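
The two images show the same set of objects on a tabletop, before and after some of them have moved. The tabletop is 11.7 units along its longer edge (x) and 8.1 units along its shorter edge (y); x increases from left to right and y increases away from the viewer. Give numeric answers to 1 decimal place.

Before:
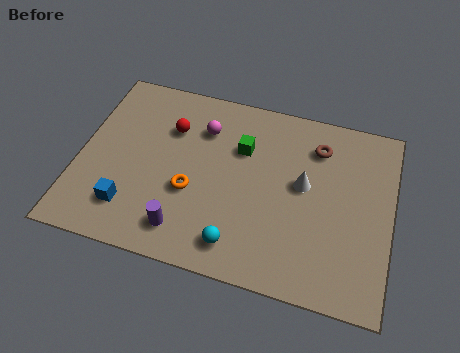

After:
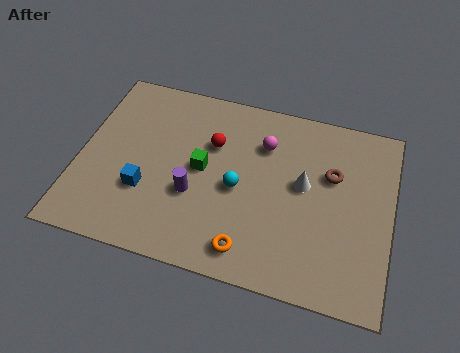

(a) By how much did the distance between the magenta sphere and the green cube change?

+1.2

The distance was about 1.6 in the first image and 2.8 in the second, so they moved 1.2 units further apart.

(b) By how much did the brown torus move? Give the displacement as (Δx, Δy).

(0.6, -1.1)

From the two frames, the brown torus sits at roughly (8.8, 6.3) before and (9.4, 5.2) after.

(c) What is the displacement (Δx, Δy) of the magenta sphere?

(2.3, -0.1)

From the two frames, the magenta sphere sits at roughly (4.5, 6.0) before and (6.8, 5.9) after.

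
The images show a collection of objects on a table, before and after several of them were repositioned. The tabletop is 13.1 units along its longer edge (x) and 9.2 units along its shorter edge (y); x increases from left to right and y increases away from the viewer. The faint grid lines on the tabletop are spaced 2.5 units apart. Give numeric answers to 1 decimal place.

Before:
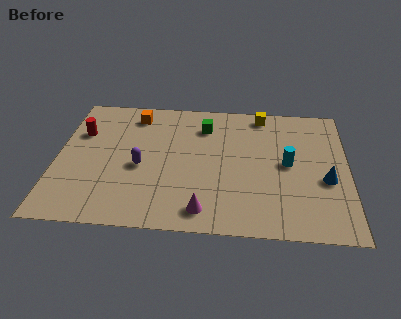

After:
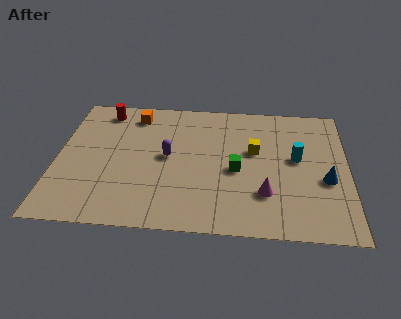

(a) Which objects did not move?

the orange cube and the blue cone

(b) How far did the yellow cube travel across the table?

2.7

The yellow cube moved from about (9.2, 8.2) to (8.9, 5.5), a distance of √(0.3² + 2.7²) ≈ 2.7.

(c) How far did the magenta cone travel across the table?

3.0

From (6.7, 1.3) to (9.4, 2.6), the magenta cone covered √(2.7² + 1.3²) ≈ 3.0 units.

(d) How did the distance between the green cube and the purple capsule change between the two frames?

-1.0

The distance was about 4.2 in the first image and 3.2 in the second, so they moved 1.0 units closer together.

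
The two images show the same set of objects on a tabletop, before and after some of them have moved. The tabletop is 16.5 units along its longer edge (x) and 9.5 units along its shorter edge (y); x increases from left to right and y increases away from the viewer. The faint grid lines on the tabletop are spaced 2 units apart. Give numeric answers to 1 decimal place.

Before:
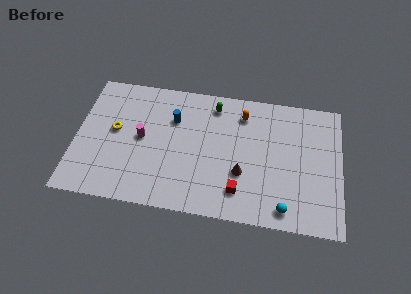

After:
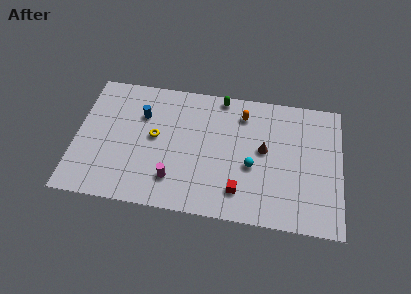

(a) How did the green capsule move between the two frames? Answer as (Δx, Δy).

(0.4, 0.7)

From the two frames, the green capsule sits at roughly (8.5, 8.0) before and (8.9, 8.7) after.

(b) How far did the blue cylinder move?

2.0

The blue cylinder was near (6.0, 6.6) before and (4.0, 6.6) after, so it travelled √(2.0² + 0.0²) ≈ 2.0 units.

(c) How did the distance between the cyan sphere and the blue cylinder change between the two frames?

-1.4

Before: roughly 8.9 units apart; after: 7.5. That's 1.4 units closer together.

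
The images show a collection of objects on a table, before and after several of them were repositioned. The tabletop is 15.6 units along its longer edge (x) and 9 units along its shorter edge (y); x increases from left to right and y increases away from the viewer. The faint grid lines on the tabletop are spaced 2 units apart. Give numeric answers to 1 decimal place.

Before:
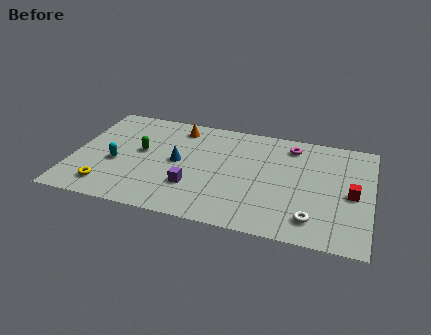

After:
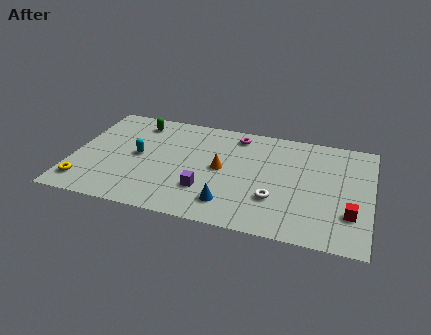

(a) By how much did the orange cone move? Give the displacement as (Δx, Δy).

(2.5, -3.0)

The orange cone was at about (5.3, 7.6) and moved to about (7.8, 4.6).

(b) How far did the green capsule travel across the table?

2.5

The green capsule was near (3.5, 5.0) before and (3.1, 7.5) after, so it travelled √(0.4² + 2.5²) ≈ 2.5 units.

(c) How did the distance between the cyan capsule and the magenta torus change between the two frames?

-3.9

Before: roughly 9.8 units apart; after: 5.9. That's 3.9 units closer together.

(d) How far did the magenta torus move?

2.9

The magenta torus was near (11.3, 7.5) before and (8.4, 7.7) after, so it travelled √(2.9² + 0.2²) ≈ 2.9 units.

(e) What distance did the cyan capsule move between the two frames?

1.4

From (2.3, 3.7) to (3.4, 4.6), the cyan capsule covered √(1.1² + 0.9²) ≈ 1.4 units.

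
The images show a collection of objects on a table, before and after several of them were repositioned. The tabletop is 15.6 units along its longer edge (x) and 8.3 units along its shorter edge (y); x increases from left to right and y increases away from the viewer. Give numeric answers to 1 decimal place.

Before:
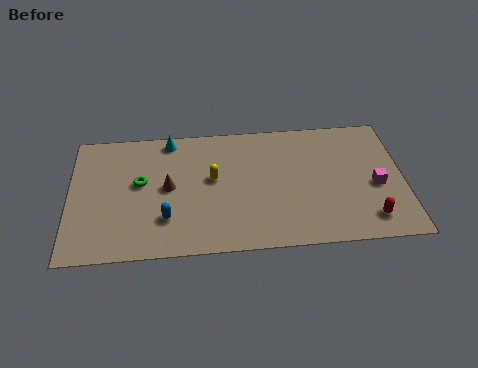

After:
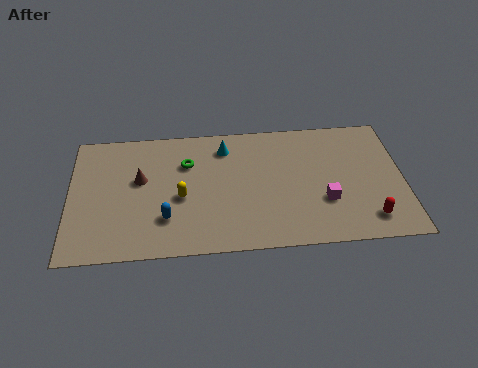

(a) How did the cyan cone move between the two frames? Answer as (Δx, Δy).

(2.6, -0.7)

The cyan cone started near (4.7, 7.4) and ended near (7.3, 6.7).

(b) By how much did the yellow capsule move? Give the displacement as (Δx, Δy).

(-1.5, -1.1)

The yellow capsule started near (6.7, 4.7) and ended near (5.2, 3.6).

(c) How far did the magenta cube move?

2.5

The magenta cube was near (14.3, 3.6) before and (11.9, 2.8) after, so it travelled √(2.4² + 0.8²) ≈ 2.5 units.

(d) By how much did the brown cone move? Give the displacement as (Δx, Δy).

(-1.3, 0.6)

The brown cone started near (4.6, 4.3) and ended near (3.3, 4.9).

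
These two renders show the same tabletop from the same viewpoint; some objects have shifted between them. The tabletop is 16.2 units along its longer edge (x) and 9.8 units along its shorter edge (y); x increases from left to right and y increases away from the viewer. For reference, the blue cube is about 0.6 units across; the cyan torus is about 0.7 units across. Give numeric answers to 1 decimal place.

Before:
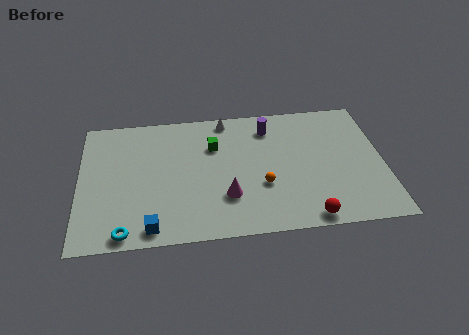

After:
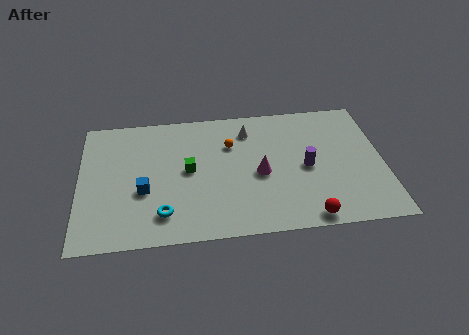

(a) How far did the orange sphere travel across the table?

3.7

The orange sphere was near (9.7, 3.5) before and (8.1, 6.8) after, so it travelled √(1.6² + 3.3²) ≈ 3.7 units.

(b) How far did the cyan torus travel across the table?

2.3

The cyan torus moved from about (2.4, 0.9) to (4.4, 2.0), a distance of √(2.0² + 1.1²) ≈ 2.3.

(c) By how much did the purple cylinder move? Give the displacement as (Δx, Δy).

(1.9, -3.3)

From the two frames, the purple cylinder sits at roughly (10.2, 7.9) before and (12.1, 4.6) after.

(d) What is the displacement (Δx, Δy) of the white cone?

(1.2, -1.0)

The white cone was at about (7.9, 8.8) and moved to about (9.1, 7.8).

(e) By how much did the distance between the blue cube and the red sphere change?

+0.9

Before: roughly 8.2 units apart; after: 9.1. That's 0.9 units further apart.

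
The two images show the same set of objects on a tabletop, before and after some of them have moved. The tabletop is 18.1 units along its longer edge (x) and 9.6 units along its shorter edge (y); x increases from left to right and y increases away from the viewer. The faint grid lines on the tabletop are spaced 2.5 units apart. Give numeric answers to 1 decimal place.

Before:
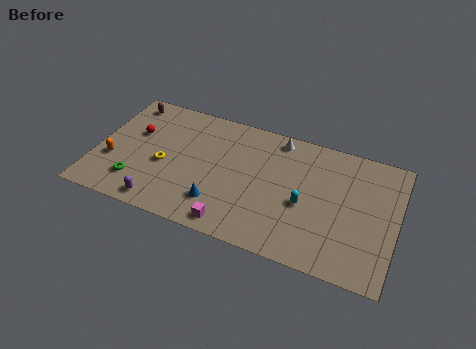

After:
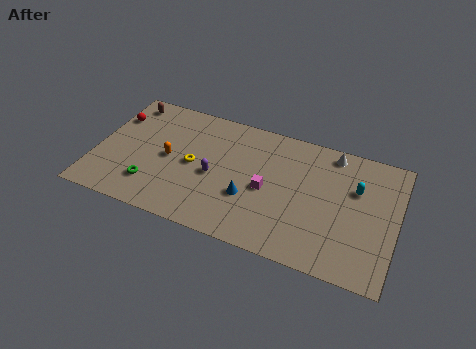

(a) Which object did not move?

the brown capsule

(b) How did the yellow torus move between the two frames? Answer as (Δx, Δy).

(1.7, 0.6)

The yellow torus was at about (4.2, 4.1) and moved to about (5.9, 4.7).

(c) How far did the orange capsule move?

3.5

From (1.1, 3.4) to (4.4, 4.7), the orange capsule covered √(3.3² + 1.3²) ≈ 3.5 units.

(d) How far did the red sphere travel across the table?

1.7

The red sphere moved from about (2.2, 6.0) to (0.8, 6.9), a distance of √(1.4² + 0.9²) ≈ 1.7.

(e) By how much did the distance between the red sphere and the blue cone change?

+2.7

They were about 6.6 units apart before and 9.3 after — 2.7 units further apart.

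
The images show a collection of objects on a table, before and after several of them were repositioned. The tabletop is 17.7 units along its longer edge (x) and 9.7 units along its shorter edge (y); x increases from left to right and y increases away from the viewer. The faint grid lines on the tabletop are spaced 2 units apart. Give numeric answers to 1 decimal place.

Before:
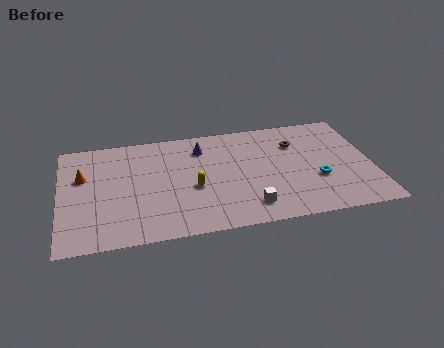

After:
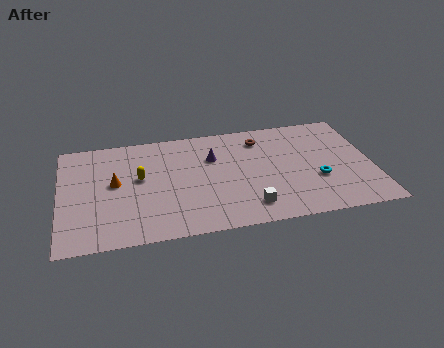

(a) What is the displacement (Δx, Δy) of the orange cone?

(1.8, -0.9)

From the two frames, the orange cone sits at roughly (1.3, 6.2) before and (3.1, 5.3) after.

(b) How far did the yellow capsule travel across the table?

3.3

The yellow capsule was near (7.5, 4.1) before and (4.5, 5.5) after, so it travelled √(3.0² + 1.4²) ≈ 3.3 units.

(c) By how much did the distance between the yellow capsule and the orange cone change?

-5.1

Before: roughly 6.5 units apart; after: 1.4. That's 5.1 units closer together.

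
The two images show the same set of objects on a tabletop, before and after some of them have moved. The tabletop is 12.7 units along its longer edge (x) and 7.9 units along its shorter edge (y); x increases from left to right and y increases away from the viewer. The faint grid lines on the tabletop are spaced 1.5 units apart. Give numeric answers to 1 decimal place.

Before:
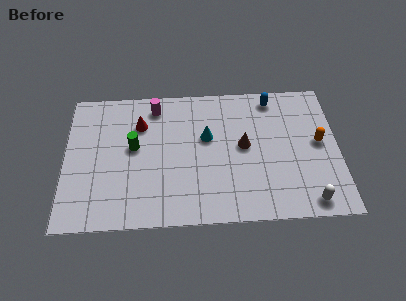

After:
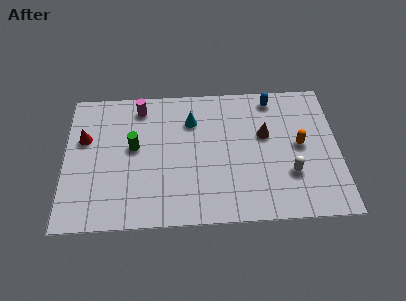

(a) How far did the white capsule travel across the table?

1.8

The white capsule was near (11.2, 0.9) before and (10.4, 2.5) after, so it travelled √(0.8² + 1.6²) ≈ 1.8 units.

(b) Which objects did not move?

the blue capsule and the green cylinder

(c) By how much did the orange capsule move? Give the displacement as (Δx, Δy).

(-0.9, -0.1)

From the two frames, the orange capsule sits at roughly (11.8, 4.2) before and (10.9, 4.1) after.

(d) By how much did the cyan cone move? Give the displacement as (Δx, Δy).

(-0.7, 1.0)

The cyan cone was at about (6.6, 4.8) and moved to about (5.9, 5.8).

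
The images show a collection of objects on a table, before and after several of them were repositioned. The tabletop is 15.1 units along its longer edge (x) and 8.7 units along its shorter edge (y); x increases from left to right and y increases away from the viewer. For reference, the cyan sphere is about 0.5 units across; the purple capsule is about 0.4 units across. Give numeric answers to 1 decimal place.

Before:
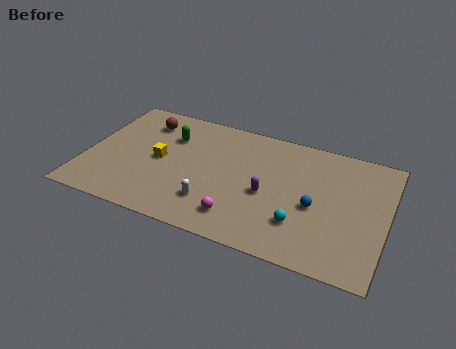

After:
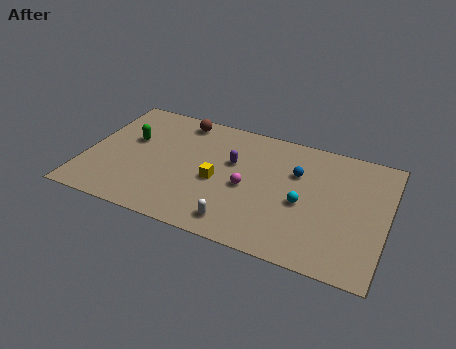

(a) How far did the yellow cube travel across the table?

3.0

The yellow cube was near (3.7, 4.3) before and (6.7, 3.8) after, so it travelled √(3.0² + 0.5²) ≈ 3.0 units.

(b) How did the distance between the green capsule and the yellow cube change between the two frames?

+2.9

Before: roughly 1.9 units apart; after: 4.8. That's 2.9 units further apart.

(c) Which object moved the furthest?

the yellow cube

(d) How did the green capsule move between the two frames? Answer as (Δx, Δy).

(-1.9, -0.9)

The green capsule started near (4.0, 6.2) and ended near (2.1, 5.3).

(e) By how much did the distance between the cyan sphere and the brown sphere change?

-1.9

Before: roughly 9.5 units apart; after: 7.6. That's 1.9 units closer together.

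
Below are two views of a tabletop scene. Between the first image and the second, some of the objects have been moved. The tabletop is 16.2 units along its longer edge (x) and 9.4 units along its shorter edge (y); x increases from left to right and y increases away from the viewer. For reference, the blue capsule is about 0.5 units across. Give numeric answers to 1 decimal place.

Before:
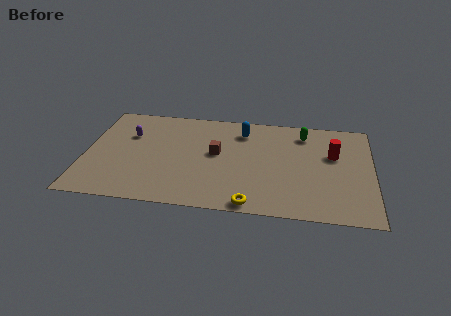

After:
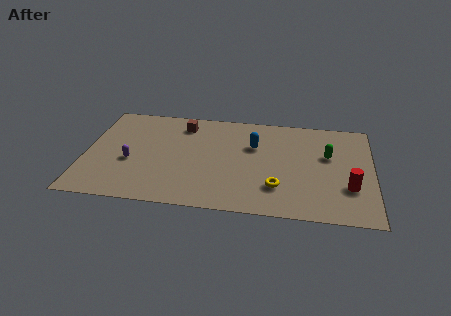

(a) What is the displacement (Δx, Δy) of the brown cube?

(-2.0, 2.5)

From the two frames, the brown cube sits at roughly (7.4, 5.2) before and (5.4, 7.7) after.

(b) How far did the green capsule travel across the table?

2.4

The green capsule moved from about (12.3, 7.7) to (13.7, 5.8), a distance of √(1.4² + 1.9²) ≈ 2.4.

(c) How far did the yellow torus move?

2.2

The yellow torus was near (9.5, 0.8) before and (10.9, 2.5) after, so it travelled √(1.4² + 1.7²) ≈ 2.2 units.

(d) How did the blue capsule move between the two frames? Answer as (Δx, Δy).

(0.7, -1.3)

The blue capsule started near (8.8, 7.5) and ended near (9.5, 6.2).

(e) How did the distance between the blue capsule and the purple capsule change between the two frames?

+0.8

Before: roughly 6.5 units apart; after: 7.3. That's 0.8 units further apart.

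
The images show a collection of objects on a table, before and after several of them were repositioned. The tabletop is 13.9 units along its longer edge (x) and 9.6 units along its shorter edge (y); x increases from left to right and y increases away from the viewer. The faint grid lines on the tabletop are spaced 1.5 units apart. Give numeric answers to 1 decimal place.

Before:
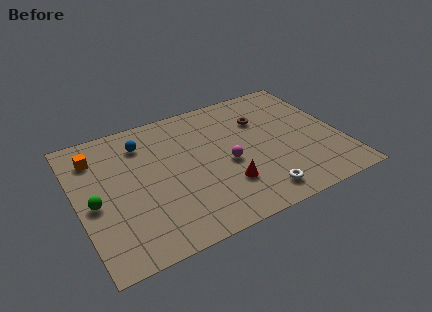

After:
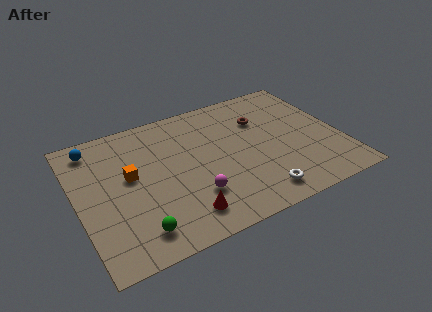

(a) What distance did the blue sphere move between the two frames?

2.6

The blue sphere moved from about (3.7, 7.5) to (1.2, 8.2), a distance of √(2.5² + 0.7²) ≈ 2.6.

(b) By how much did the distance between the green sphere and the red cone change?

-4.5

The distance was about 6.9 in the first image and 2.4 in the second, so they moved 4.5 units closer together.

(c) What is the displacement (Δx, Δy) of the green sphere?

(1.9, -2.7)

The green sphere started near (0.8, 4.3) and ended near (2.7, 1.6).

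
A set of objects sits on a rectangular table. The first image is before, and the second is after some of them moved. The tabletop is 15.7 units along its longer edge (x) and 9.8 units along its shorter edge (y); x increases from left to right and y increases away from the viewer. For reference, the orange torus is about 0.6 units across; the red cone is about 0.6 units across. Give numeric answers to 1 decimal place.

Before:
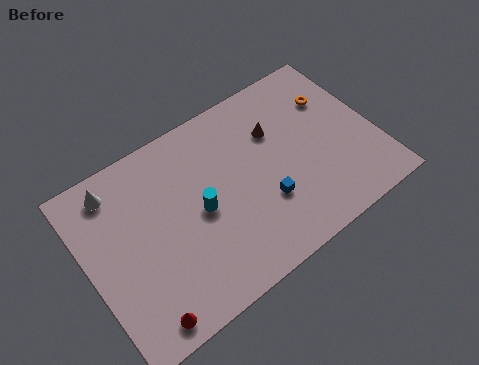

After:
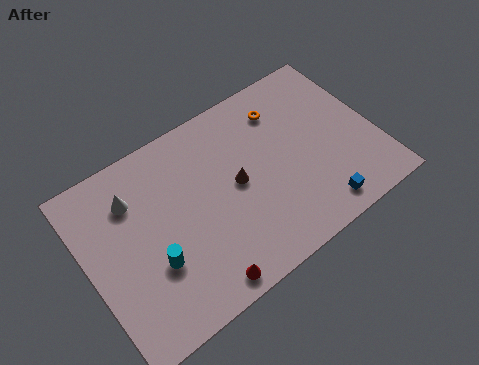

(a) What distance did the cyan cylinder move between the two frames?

3.1

The cyan cylinder moved from about (6.0, 4.7) to (3.2, 3.4), a distance of √(2.8² + 1.3²) ≈ 3.1.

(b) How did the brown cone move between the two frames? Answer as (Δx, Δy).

(-2.5, -1.7)

From the two frames, the brown cone sits at roughly (10.6, 6.7) before and (8.1, 5.0) after.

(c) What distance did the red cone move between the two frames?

3.2

The red cone moved from about (2.1, 1.1) to (5.3, 1.0), a distance of √(3.2² + 0.1²) ≈ 3.2.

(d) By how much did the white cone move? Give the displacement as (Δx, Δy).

(0.8, -1.0)

The white cone was at about (2.0, 8.3) and moved to about (2.8, 7.3).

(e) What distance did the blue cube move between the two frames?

3.2

The blue cube moved from about (9.3, 3.2) to (11.9, 1.3), a distance of √(2.6² + 1.9²) ≈ 3.2.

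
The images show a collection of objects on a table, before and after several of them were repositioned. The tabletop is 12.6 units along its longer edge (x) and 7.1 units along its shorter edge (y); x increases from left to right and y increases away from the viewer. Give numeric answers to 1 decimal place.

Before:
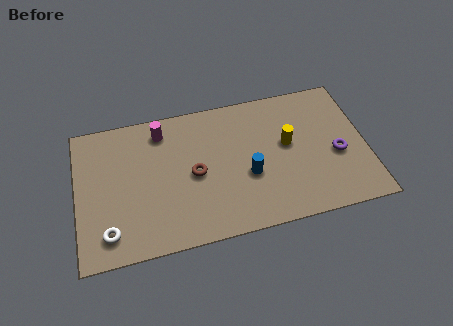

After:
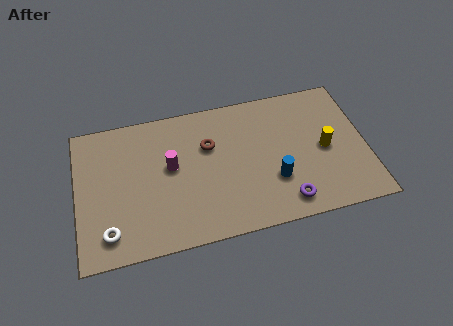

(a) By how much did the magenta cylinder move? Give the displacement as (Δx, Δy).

(0.3, -1.9)

From the two frames, the magenta cylinder sits at roughly (3.8, 5.9) before and (4.1, 4.0) after.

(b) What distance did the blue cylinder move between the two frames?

1.2

From (7.4, 2.8) to (8.5, 2.3), the blue cylinder covered √(1.1² + 0.5²) ≈ 1.2 units.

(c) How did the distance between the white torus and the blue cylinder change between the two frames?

+1.0

They were about 6.3 units apart before and 7.3 after — 1.0 units further apart.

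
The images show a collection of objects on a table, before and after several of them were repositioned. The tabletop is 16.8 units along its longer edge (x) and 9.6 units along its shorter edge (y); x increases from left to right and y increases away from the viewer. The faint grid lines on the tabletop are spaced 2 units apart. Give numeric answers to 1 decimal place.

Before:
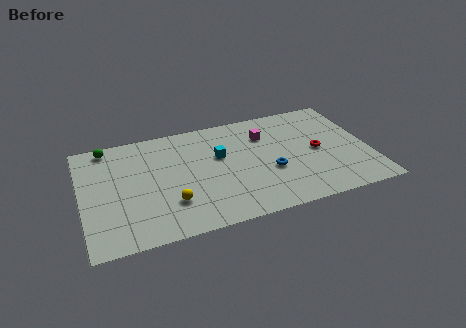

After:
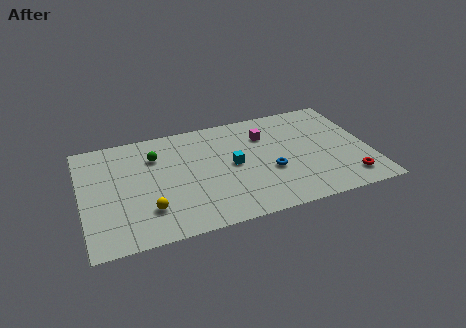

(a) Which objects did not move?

the magenta cube and the blue torus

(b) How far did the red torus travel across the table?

3.4

The red torus was near (13.8, 4.7) before and (15.3, 1.7) after, so it travelled √(1.5² + 3.0²) ≈ 3.4 units.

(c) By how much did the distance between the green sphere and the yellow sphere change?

-2.2

The distance was about 6.8 in the first image and 4.6 in the second, so they moved 2.2 units closer together.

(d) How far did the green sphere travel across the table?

3.1

The green sphere moved from about (1.7, 8.6) to (4.4, 7.0), a distance of √(2.7² + 1.6²) ≈ 3.1.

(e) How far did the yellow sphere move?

1.3

The yellow sphere was near (5.0, 2.7) before and (3.7, 2.5) after, so it travelled √(1.3² + 0.2²) ≈ 1.3 units.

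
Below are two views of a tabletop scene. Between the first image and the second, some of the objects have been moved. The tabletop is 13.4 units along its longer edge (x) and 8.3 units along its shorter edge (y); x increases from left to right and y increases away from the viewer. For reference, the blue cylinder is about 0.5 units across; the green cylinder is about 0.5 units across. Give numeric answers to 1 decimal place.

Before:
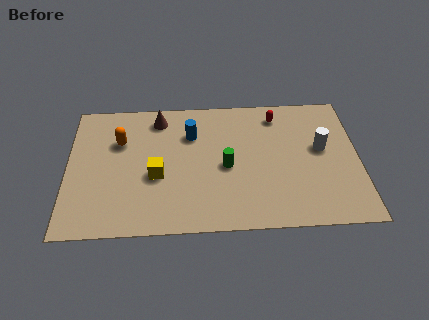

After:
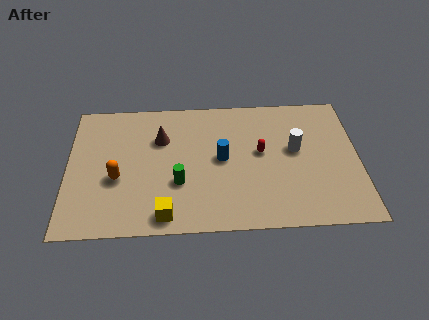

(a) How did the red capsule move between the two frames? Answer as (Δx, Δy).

(-0.8, -2.3)

The red capsule was at about (9.7, 6.9) and moved to about (8.9, 4.6).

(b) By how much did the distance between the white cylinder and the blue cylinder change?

-2.7

The distance was about 6.1 in the first image and 3.4 in the second, so they moved 2.7 units closer together.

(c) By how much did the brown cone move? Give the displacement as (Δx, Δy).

(0.1, -1.3)

The brown cone started near (4.2, 7.0) and ended near (4.3, 5.7).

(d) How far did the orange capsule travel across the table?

2.3

The orange capsule moved from about (2.4, 5.6) to (2.3, 3.3), a distance of √(0.1² + 2.3²) ≈ 2.3.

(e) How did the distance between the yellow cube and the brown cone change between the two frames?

+1.1

Before: roughly 3.6 units apart; after: 4.7. That's 1.1 units further apart.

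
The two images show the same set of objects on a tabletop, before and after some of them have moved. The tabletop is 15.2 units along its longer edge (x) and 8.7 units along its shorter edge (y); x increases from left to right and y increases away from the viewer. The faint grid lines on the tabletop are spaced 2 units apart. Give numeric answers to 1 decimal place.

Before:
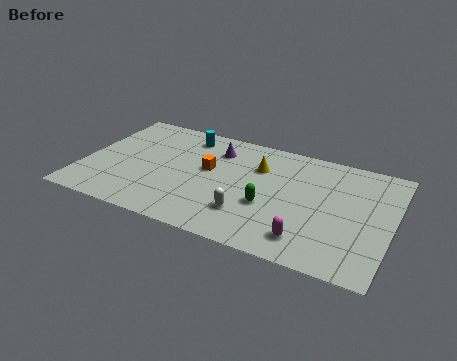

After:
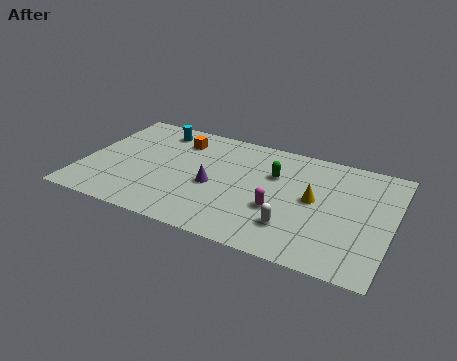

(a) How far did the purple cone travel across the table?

2.9

From (6.3, 6.7) to (6.5, 3.8), the purple cone covered √(0.2² + 2.9²) ≈ 2.9 units.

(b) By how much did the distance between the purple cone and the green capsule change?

-1.1

Before: roughly 4.5 units apart; after: 3.4. That's 1.1 units closer together.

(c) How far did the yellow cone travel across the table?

3.3

The yellow cone moved from about (8.5, 6.1) to (11.4, 4.6), a distance of √(2.9² + 1.5²) ≈ 3.3.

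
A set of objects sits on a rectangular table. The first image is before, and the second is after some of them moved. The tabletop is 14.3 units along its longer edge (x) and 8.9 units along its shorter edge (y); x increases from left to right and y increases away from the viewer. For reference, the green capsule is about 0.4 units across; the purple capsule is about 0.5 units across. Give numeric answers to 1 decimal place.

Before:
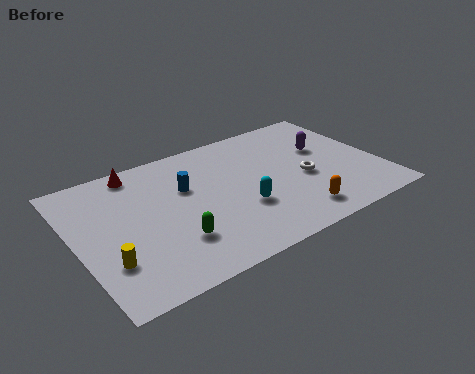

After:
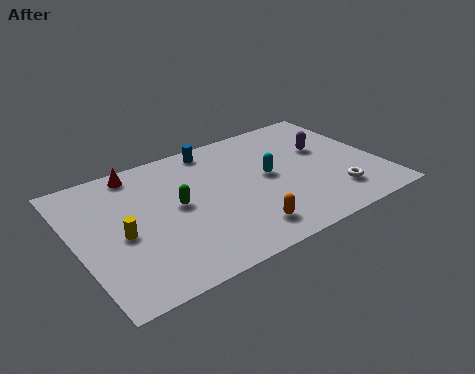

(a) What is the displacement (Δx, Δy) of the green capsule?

(0.5, 2.2)

The green capsule started near (4.2, 2.5) and ended near (4.7, 4.7).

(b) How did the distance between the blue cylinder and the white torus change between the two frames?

+1.9

They were about 5.7 units apart before and 7.6 after — 1.9 units further apart.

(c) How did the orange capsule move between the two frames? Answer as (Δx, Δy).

(-2.5, 0.1)

From the two frames, the orange capsule sits at roughly (9.8, 1.5) before and (7.3, 1.6) after.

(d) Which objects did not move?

the purple capsule and the red cone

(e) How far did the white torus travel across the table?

2.1

The white torus moved from about (10.7, 3.8) to (11.8, 2.0), a distance of √(1.1² + 1.8²) ≈ 2.1.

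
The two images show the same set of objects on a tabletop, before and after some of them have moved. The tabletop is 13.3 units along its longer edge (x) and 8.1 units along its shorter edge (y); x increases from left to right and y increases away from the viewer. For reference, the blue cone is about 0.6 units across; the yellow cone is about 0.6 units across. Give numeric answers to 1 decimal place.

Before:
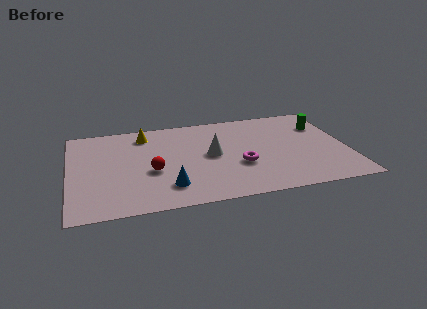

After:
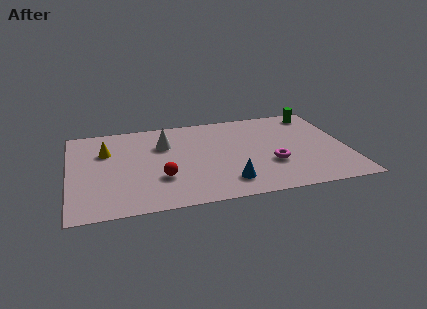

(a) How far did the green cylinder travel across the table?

1.2

The green cylinder moved from about (12.3, 5.8) to (12.1, 7.0), a distance of √(0.2² + 1.2²) ≈ 1.2.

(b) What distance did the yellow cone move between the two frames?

2.2

The yellow cone was near (3.7, 6.7) before and (1.8, 5.5) after, so it travelled √(1.9² + 1.2²) ≈ 2.2 units.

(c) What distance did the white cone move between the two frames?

2.6

The white cone moved from about (6.8, 4.2) to (4.6, 5.6), a distance of √(2.2² + 1.4²) ≈ 2.6.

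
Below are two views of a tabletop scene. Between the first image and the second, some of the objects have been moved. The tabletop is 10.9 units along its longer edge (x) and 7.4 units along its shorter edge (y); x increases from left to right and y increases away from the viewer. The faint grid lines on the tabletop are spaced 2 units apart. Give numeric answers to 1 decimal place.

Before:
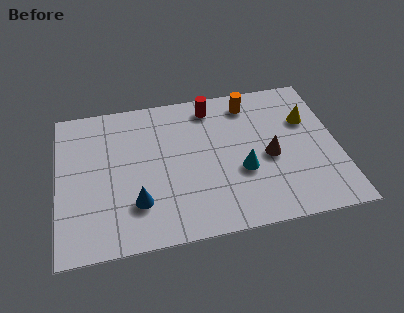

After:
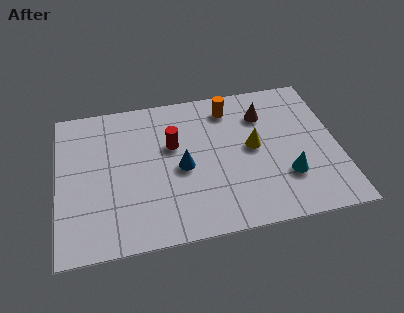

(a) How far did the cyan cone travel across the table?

1.8

From (7.1, 2.8) to (8.8, 2.2), the cyan cone covered √(1.7² + 0.6²) ≈ 1.8 units.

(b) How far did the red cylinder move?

2.3

The red cylinder moved from about (6.1, 6.3) to (4.5, 4.6), a distance of √(1.6² + 1.7²) ≈ 2.3.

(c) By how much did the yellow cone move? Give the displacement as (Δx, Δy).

(-2.2, -1.0)

The yellow cone was at about (9.8, 4.9) and moved to about (7.6, 3.9).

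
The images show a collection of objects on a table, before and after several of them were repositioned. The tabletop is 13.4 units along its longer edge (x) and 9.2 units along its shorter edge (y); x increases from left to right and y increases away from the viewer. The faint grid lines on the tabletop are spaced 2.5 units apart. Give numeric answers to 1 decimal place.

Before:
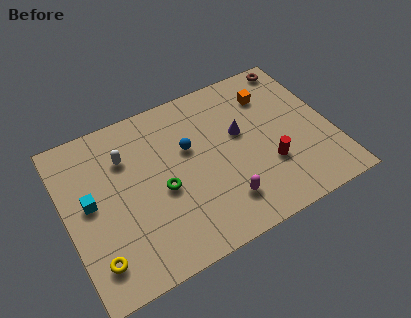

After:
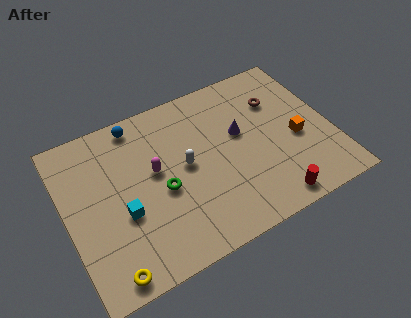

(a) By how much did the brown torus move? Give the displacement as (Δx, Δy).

(-1.3, -1.8)

The brown torus started near (12.3, 8.3) and ended near (11.0, 6.5).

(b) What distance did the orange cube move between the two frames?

3.2

The orange cube moved from about (10.7, 7.0) to (11.6, 3.9), a distance of √(0.9² + 3.1²) ≈ 3.2.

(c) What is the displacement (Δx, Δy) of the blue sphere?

(-2.3, 2.5)

The blue sphere was at about (6.3, 5.7) and moved to about (4.0, 8.2).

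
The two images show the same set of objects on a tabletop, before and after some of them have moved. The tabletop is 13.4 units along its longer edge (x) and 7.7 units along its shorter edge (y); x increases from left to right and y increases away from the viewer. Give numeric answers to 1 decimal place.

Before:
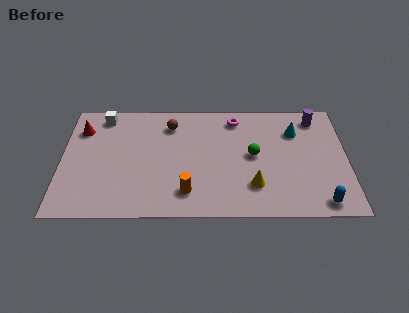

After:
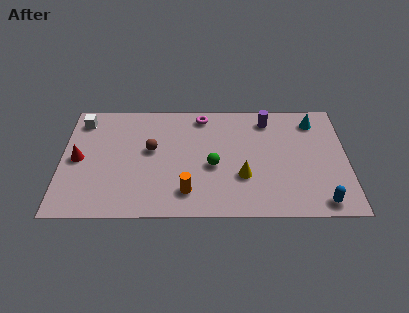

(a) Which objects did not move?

the orange cylinder and the blue capsule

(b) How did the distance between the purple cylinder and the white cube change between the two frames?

-1.3

They were about 10.1 units apart before and 8.8 after — 1.3 units closer together.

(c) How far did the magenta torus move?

1.6

The magenta torus moved from about (8.2, 6.5) to (6.6, 6.7), a distance of √(1.6² + 0.2²) ≈ 1.6.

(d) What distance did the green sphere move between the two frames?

2.0

The green sphere was near (9.0, 4.0) before and (7.1, 3.3) after, so it travelled √(1.9² + 0.7²) ≈ 2.0 units.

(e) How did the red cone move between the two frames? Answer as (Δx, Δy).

(-0.1, -2.0)

The red cone started near (0.9, 5.8) and ended near (0.8, 3.8).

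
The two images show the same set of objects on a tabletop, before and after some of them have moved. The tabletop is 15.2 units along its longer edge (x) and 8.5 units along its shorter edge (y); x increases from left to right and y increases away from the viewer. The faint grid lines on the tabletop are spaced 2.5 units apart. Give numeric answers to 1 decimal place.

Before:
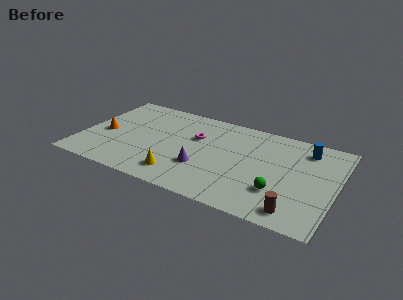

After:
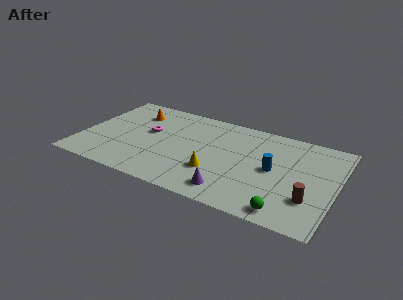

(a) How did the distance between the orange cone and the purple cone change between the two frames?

+2.1

They were about 6.2 units apart before and 8.3 after — 2.1 units further apart.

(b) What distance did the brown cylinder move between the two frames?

1.5

The brown cylinder moved from about (13.1, 1.2) to (13.8, 2.5), a distance of √(0.7² + 1.3²) ≈ 1.5.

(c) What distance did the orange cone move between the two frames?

3.1

The orange cone moved from about (1.3, 3.8) to (2.8, 6.5), a distance of √(1.5² + 2.7²) ≈ 3.1.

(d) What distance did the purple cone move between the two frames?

2.4

The purple cone moved from about (7.4, 2.8) to (9.3, 1.4), a distance of √(1.9² + 1.4²) ≈ 2.4.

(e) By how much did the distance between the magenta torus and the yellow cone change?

+0.9

The distance was about 3.9 in the first image and 4.8 in the second, so they moved 0.9 units further apart.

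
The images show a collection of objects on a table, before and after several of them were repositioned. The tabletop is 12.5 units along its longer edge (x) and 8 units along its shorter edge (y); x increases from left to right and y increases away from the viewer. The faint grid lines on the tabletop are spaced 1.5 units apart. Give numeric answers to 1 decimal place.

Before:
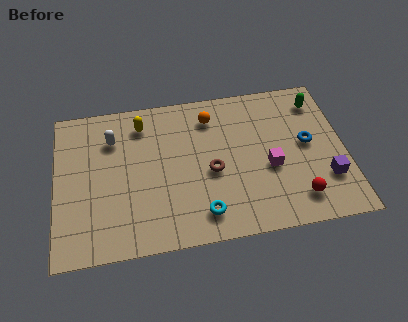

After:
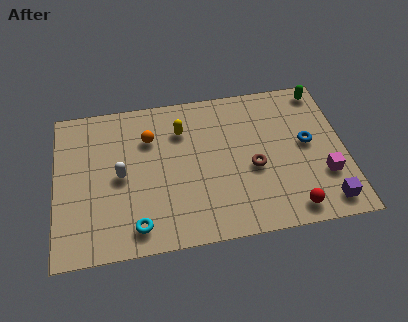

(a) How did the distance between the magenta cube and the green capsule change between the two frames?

+0.7

Before: roughly 3.9 units apart; after: 4.6. That's 0.7 units further apart.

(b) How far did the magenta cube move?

2.4

From (9.2, 3.3) to (11.5, 2.5), the magenta cube covered √(2.3² + 0.8²) ≈ 2.4 units.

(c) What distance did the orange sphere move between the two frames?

2.8

The orange sphere was near (6.8, 6.4) before and (4.1, 5.7) after, so it travelled √(2.7² + 0.7²) ≈ 2.8 units.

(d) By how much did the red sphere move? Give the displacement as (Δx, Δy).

(-0.3, -0.5)

The red sphere started near (10.3, 1.5) and ended near (10.0, 1.0).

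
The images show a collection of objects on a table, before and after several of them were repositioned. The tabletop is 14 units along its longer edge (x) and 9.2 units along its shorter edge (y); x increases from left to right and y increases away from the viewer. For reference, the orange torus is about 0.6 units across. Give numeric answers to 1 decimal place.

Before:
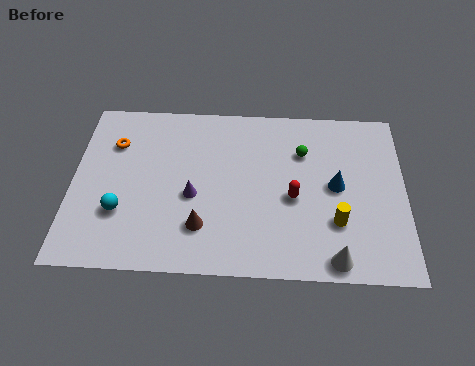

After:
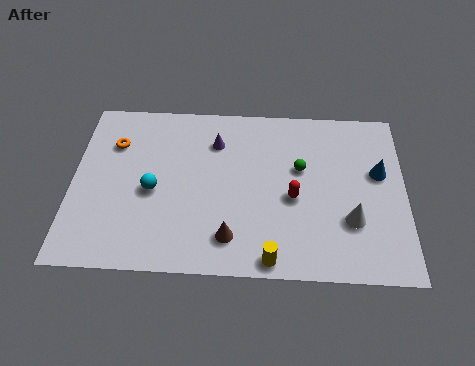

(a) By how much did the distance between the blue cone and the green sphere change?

+1.0

They were about 2.3 units apart before and 3.3 after — 1.0 units further apart.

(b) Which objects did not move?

the orange torus and the red capsule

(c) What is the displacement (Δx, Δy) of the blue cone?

(1.8, 0.8)

The blue cone started near (11.1, 4.7) and ended near (12.9, 5.5).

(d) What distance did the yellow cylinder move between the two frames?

3.4

The yellow cylinder moved from about (11.1, 2.8) to (8.4, 0.8), a distance of √(2.7² + 2.0²) ≈ 3.4.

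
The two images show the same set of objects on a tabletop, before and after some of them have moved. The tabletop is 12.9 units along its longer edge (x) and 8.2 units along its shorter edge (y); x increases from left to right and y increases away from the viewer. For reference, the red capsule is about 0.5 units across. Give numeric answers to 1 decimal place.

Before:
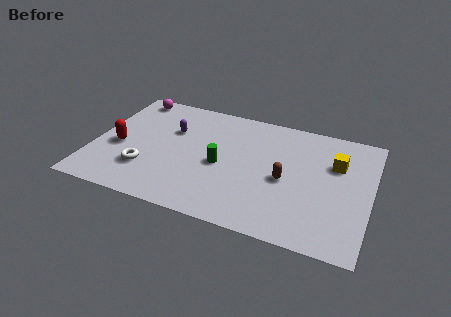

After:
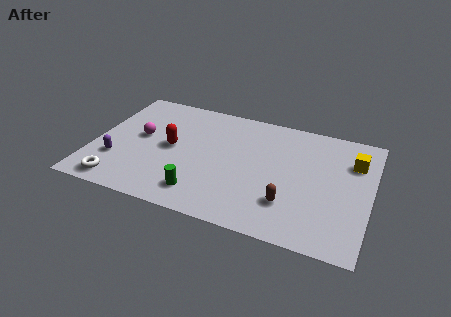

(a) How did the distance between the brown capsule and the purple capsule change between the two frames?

+2.3

Before: roughly 5.8 units apart; after: 8.1. That's 2.3 units further apart.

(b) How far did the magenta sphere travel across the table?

2.9

From (1.3, 7.3) to (2.1, 4.5), the magenta sphere covered √(0.8² + 2.8²) ≈ 2.9 units.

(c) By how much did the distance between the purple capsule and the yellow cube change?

+3.6

Before: roughly 7.7 units apart; after: 11.3. That's 3.6 units further apart.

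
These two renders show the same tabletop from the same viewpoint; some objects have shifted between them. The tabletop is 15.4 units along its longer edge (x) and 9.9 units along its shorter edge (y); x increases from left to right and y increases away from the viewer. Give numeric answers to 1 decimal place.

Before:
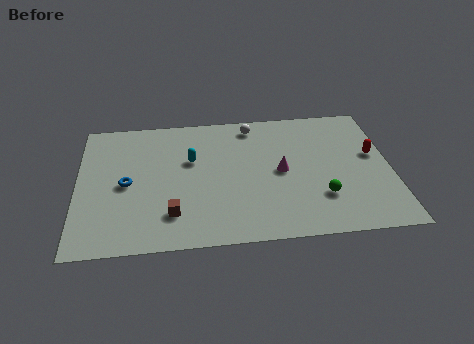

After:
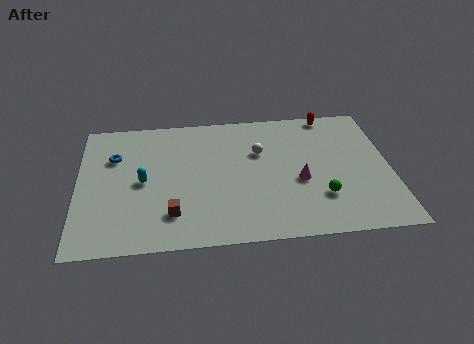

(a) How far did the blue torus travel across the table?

2.2

The blue torus moved from about (2.4, 4.7) to (1.8, 6.8), a distance of √(0.6² + 2.1²) ≈ 2.2.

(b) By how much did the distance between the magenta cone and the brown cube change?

+0.6

The distance was about 6.0 in the first image and 6.6 in the second, so they moved 0.6 units further apart.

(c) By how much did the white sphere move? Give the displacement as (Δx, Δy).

(0.3, -2.1)

From the two frames, the white sphere sits at roughly (8.7, 8.6) before and (9.0, 6.5) after.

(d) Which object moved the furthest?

the red capsule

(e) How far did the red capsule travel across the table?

3.9

From (14.6, 5.7) to (12.6, 9.1), the red capsule covered √(2.0² + 3.4²) ≈ 3.9 units.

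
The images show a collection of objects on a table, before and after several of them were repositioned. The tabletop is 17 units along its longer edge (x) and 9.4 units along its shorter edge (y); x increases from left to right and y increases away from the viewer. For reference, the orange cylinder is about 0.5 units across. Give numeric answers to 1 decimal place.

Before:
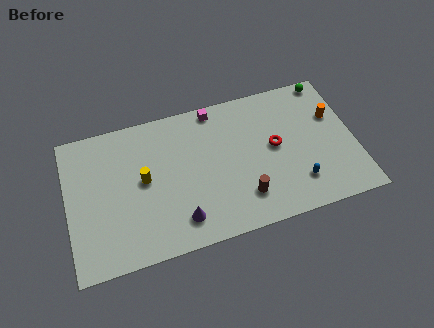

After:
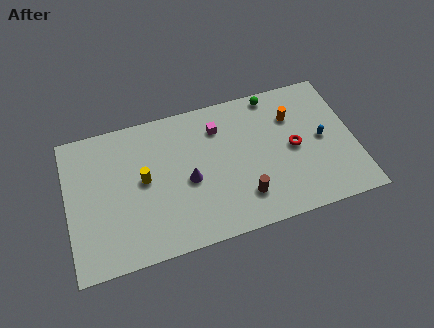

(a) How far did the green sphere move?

3.3

From (15.8, 8.6) to (12.5, 8.5), the green sphere covered √(3.3² + 0.1²) ≈ 3.3 units.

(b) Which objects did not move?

the brown cylinder and the yellow cylinder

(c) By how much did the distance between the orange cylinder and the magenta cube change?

-2.9

They were about 7.3 units apart before and 4.4 after — 2.9 units closer together.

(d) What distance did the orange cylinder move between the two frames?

2.5

The orange cylinder moved from about (15.9, 6.1) to (13.5, 6.7), a distance of √(2.4² + 0.6²) ≈ 2.5.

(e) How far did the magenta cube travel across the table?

1.3

The magenta cube moved from about (9.0, 8.5) to (9.1, 7.2), a distance of √(0.1² + 1.3²) ≈ 1.3.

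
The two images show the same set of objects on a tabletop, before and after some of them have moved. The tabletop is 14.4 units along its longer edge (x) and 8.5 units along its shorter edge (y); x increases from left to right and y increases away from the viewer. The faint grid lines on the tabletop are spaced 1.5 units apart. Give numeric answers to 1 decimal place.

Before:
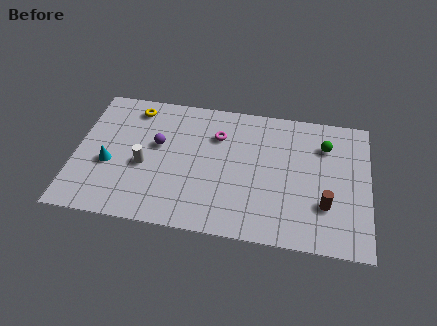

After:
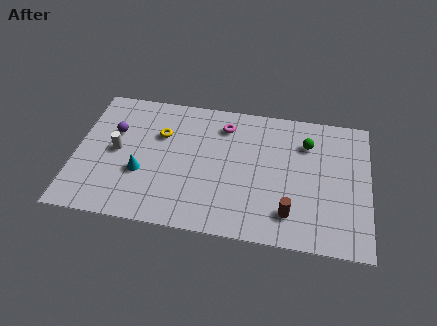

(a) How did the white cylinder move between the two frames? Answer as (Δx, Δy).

(-1.4, 0.7)

The white cylinder started near (3.4, 3.6) and ended near (2.0, 4.3).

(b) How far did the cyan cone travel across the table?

1.6

The cyan cone was near (1.7, 3.4) before and (3.3, 3.1) after, so it travelled √(1.6² + 0.3²) ≈ 1.6 units.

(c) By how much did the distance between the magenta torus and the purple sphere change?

+2.5

They were about 3.1 units apart before and 5.6 after — 2.5 units further apart.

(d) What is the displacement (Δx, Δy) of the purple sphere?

(-2.2, 0.5)

From the two frames, the purple sphere sits at roughly (4.0, 5.0) before and (1.8, 5.5) after.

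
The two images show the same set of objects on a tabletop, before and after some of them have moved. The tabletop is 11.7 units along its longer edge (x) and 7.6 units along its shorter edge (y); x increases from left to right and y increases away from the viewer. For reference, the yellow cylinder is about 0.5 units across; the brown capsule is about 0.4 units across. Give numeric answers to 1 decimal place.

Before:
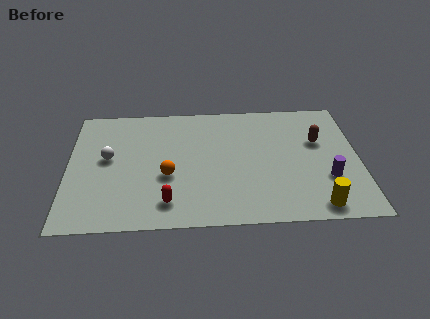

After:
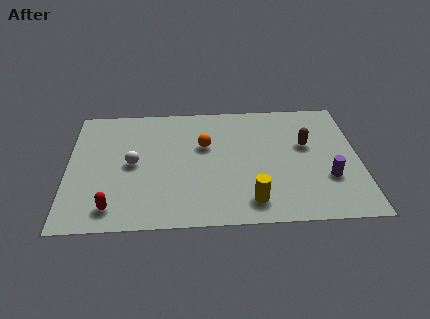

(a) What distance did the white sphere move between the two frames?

1.1

The white sphere moved from about (1.6, 4.2) to (2.6, 3.8), a distance of √(1.0² + 0.4²) ≈ 1.1.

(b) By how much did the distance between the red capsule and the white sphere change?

-1.0

Before: roughly 3.7 units apart; after: 2.7. That's 1.0 units closer together.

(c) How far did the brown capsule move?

0.5

The brown capsule was near (10.1, 4.8) before and (9.6, 4.6) after, so it travelled √(0.5² + 0.2²) ≈ 0.5 units.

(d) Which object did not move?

the purple cylinder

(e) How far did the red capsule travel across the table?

2.2

The red capsule was near (4.0, 1.4) before and (1.8, 1.2) after, so it travelled √(2.2² + 0.2²) ≈ 2.2 units.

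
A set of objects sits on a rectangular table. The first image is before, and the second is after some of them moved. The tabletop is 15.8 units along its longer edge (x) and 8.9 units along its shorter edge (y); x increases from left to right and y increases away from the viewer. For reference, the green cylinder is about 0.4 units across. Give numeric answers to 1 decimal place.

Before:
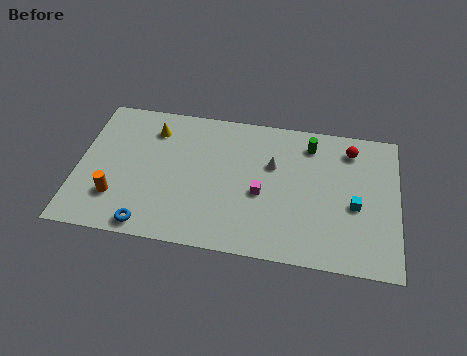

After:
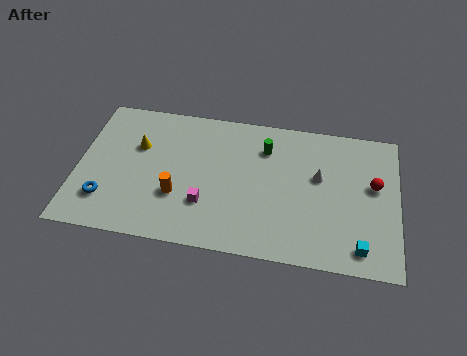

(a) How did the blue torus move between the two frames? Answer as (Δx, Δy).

(-2.2, 1.3)

From the two frames, the blue torus sits at roughly (3.7, 0.9) before and (1.5, 2.2) after.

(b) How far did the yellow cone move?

1.4

The yellow cone was near (3.6, 7.0) before and (2.9, 5.8) after, so it travelled √(0.7² + 1.2²) ≈ 1.4 units.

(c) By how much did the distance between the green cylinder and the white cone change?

+0.6

The distance was about 2.4 in the first image and 3.0 in the second, so they moved 0.6 units further apart.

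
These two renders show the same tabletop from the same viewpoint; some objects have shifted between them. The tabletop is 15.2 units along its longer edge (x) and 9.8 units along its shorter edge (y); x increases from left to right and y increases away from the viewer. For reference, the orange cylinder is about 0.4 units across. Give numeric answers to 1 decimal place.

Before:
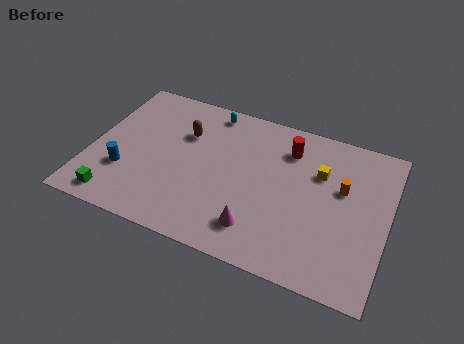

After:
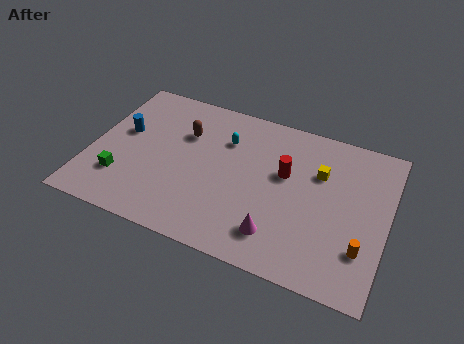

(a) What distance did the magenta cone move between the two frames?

1.0

The magenta cone was near (8.9, 2.0) before and (9.9, 2.0) after, so it travelled √(1.0² + 0.0²) ≈ 1.0 units.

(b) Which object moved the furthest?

the orange cylinder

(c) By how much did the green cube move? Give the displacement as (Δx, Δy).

(0.1, 1.4)

From the two frames, the green cube sits at roughly (1.7, 1.2) before and (1.8, 2.6) after.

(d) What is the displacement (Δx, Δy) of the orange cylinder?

(1.3, -3.3)

The orange cylinder started near (12.8, 6.0) and ended near (14.1, 2.7).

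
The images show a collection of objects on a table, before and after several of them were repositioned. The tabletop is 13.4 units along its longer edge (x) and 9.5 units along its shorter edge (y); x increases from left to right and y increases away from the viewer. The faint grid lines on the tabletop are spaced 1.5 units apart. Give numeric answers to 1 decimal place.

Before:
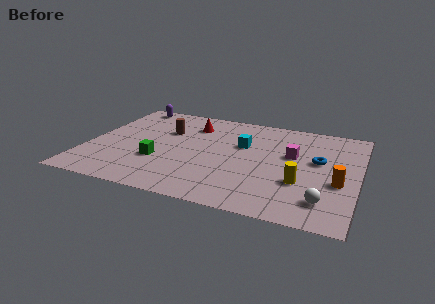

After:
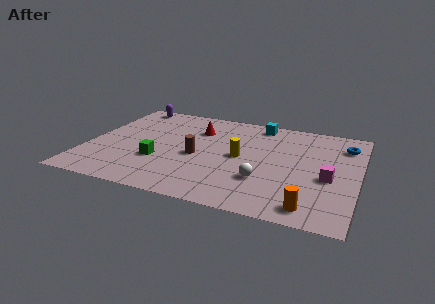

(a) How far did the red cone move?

0.5

The red cone moved from about (4.9, 7.3) to (5.2, 6.9), a distance of √(0.3² + 0.4²) ≈ 0.5.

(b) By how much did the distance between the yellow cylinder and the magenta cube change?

+1.9

They were about 2.6 units apart before and 4.5 after — 1.9 units further apart.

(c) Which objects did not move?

the green cube and the purple capsule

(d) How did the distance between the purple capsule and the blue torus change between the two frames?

+0.8

Before: roughly 10.4 units apart; after: 11.2. That's 0.8 units further apart.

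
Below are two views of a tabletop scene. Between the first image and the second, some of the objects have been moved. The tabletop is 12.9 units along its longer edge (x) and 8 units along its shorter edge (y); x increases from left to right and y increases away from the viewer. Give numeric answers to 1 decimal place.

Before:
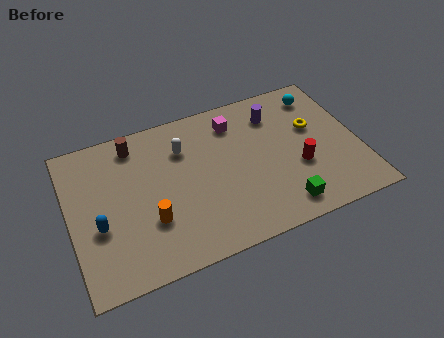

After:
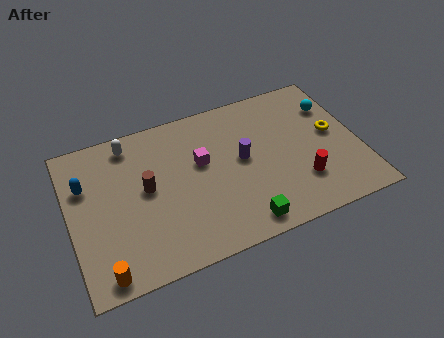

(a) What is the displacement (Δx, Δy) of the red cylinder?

(0.0, -0.8)

The red cylinder started near (10.1, 3.0) and ended near (10.1, 2.2).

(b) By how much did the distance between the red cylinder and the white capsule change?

+3.0

They were about 5.6 units apart before and 8.6 after — 3.0 units further apart.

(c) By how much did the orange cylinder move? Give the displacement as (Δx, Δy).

(-2.2, -1.8)

The orange cylinder started near (3.4, 2.6) and ended near (1.2, 0.8).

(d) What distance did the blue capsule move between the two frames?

2.3

From (1.2, 3.1) to (0.8, 5.4), the blue capsule covered √(0.4² + 2.3²) ≈ 2.3 units.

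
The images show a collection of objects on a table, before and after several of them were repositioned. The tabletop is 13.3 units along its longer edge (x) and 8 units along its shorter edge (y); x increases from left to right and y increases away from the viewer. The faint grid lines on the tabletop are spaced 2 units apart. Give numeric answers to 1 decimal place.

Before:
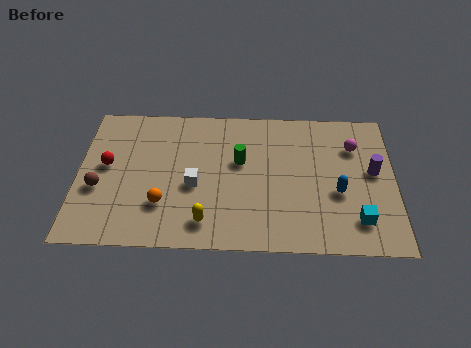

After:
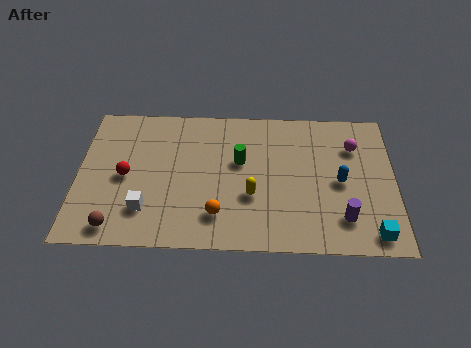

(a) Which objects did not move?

the magenta sphere and the green cylinder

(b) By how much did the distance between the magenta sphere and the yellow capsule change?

-2.4

The distance was about 7.6 in the first image and 5.2 in the second, so they moved 2.4 units closer together.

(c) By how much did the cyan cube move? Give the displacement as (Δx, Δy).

(0.6, -0.7)

From the two frames, the cyan cube sits at roughly (11.7, 1.7) before and (12.3, 1.0) after.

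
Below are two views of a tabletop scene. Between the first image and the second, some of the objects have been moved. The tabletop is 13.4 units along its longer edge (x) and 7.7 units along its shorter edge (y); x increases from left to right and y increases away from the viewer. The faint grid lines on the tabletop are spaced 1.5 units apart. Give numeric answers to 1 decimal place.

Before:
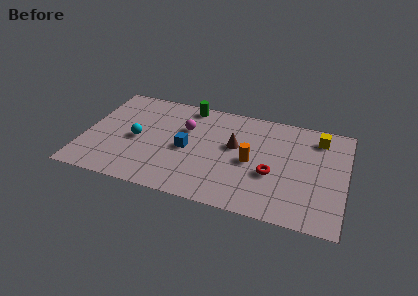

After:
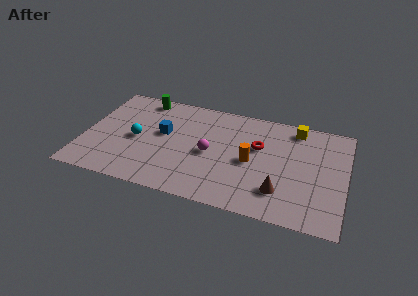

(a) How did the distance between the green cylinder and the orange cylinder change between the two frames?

+1.9

Before: roughly 4.8 units apart; after: 6.7. That's 1.9 units further apart.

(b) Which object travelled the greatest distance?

the brown cone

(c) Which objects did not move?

the cyan sphere and the orange cylinder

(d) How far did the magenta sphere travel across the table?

2.1

The magenta sphere was near (5.1, 5.1) before and (6.5, 3.6) after, so it travelled √(1.4² + 1.5²) ≈ 2.1 units.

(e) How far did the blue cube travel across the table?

1.5

The blue cube moved from about (5.3, 3.6) to (4.0, 4.4), a distance of √(1.3² + 0.8²) ≈ 1.5.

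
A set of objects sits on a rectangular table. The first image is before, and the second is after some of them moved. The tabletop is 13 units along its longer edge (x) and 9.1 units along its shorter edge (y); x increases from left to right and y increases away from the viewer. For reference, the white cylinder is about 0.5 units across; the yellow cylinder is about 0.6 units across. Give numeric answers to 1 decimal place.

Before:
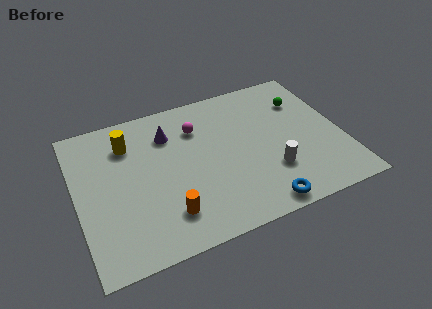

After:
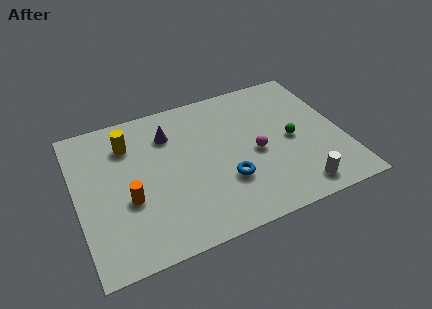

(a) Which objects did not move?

the purple cone and the yellow cylinder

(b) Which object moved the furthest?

the magenta sphere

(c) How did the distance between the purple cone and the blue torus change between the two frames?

-2.4

Before: roughly 7.0 units apart; after: 4.6. That's 2.4 units closer together.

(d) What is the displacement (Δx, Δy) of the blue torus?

(-1.4, 2.0)

The blue torus was at about (8.5, 0.9) and moved to about (7.1, 2.9).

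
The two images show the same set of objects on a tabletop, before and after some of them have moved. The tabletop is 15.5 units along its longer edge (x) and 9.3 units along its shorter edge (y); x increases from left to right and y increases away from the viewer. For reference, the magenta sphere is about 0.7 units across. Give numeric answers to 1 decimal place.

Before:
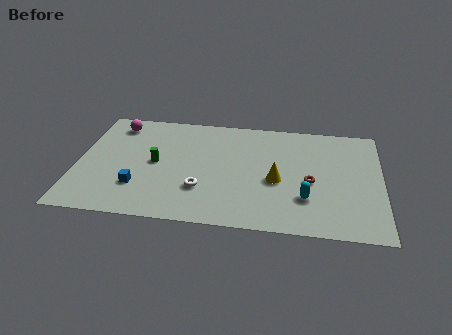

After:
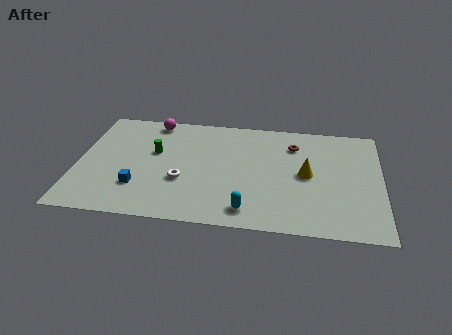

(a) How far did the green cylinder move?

0.9

The green cylinder moved from about (4.0, 4.7) to (3.9, 5.6), a distance of √(0.1² + 0.9²) ≈ 0.9.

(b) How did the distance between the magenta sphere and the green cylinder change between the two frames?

-1.1

They were about 3.8 units apart before and 2.7 after — 1.1 units closer together.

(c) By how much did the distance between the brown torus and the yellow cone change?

+0.8

They were about 1.7 units apart before and 2.5 after — 0.8 units further apart.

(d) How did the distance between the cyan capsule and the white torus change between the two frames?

-1.4

The distance was about 5.3 in the first image and 3.9 in the second, so they moved 1.4 units closer together.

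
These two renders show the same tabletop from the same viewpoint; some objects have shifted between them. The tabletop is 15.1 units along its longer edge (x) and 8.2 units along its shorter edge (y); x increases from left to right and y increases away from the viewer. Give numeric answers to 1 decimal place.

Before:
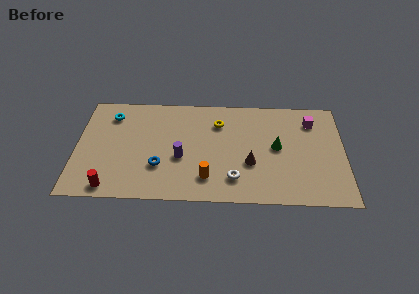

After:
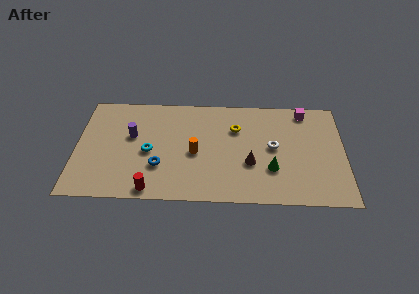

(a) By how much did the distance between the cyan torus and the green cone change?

-2.7

They were about 9.7 units apart before and 7.0 after — 2.7 units closer together.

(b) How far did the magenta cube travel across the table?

0.9

From (13.3, 6.4) to (12.9, 7.2), the magenta cube covered √(0.4² + 0.8²) ≈ 0.9 units.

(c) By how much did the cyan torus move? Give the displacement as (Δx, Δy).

(2.2, -2.8)

The cyan torus was at about (1.9, 6.5) and moved to about (4.1, 3.7).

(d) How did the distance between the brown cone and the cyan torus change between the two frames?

-2.9

Before: roughly 8.6 units apart; after: 5.7. That's 2.9 units closer together.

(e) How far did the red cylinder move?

2.3

The red cylinder was near (2.0, 0.9) before and (4.3, 0.8) after, so it travelled √(2.3² + 0.1²) ≈ 2.3 units.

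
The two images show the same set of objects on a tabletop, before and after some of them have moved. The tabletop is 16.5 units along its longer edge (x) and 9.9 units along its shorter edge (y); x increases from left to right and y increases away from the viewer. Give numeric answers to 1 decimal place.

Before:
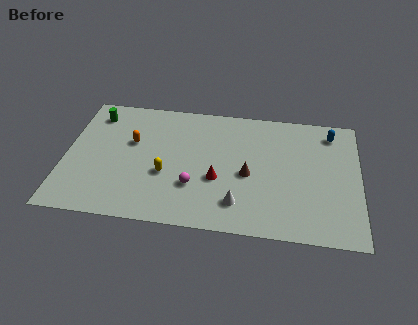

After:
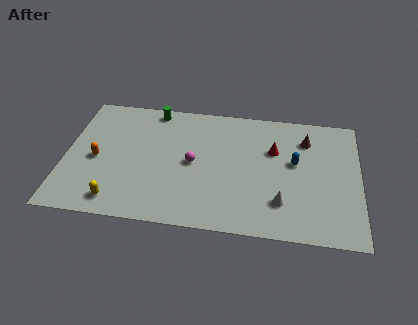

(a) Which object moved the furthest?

the brown cone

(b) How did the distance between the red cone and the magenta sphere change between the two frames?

+3.3

Before: roughly 1.5 units apart; after: 4.8. That's 3.3 units further apart.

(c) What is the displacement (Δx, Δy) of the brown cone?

(3.2, 3.2)

The brown cone started near (10.3, 4.4) and ended near (13.5, 7.6).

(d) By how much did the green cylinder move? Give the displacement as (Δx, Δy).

(3.3, 0.8)

The green cylinder started near (1.5, 8.1) and ended near (4.8, 8.9).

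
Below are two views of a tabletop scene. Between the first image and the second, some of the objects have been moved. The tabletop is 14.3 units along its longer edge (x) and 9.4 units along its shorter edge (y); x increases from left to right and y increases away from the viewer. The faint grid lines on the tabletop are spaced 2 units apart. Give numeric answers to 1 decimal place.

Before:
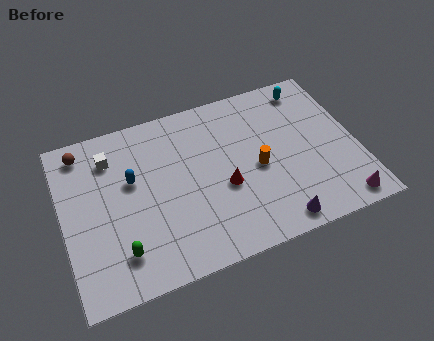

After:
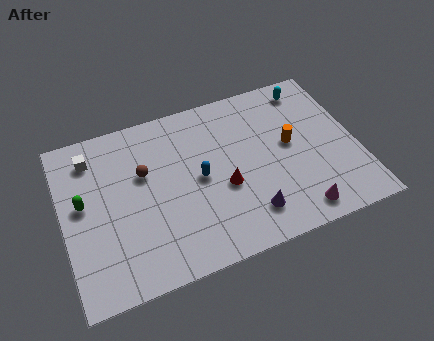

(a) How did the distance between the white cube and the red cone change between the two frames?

+0.9

The distance was about 6.3 in the first image and 7.2 in the second, so they moved 0.9 units further apart.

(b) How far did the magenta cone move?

2.1

From (13.1, 1.0) to (11.0, 1.2), the magenta cone covered √(2.1² + 0.2²) ≈ 2.1 units.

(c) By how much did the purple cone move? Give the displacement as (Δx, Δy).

(-1.2, 0.9)

The purple cone started near (9.9, 1.0) and ended near (8.7, 1.9).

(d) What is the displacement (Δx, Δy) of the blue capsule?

(3.2, -1.0)

The blue capsule started near (3.4, 5.7) and ended near (6.6, 4.7).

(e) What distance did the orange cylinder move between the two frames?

1.9

The orange cylinder was near (9.4, 4.3) before and (11.1, 5.1) after, so it travelled √(1.7² + 0.8²) ≈ 1.9 units.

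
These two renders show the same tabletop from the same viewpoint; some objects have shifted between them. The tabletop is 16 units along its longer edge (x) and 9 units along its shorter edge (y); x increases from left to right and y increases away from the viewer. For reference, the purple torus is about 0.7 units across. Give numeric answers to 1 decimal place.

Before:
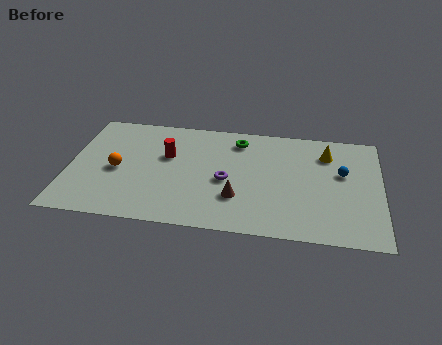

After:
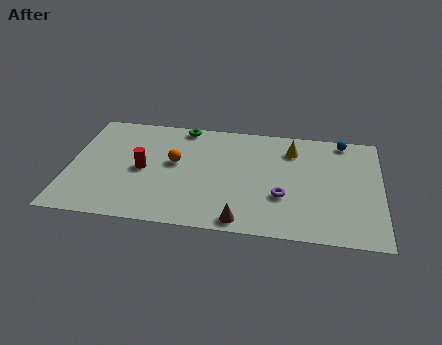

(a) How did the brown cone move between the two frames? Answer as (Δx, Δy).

(0.3, -1.8)

The brown cone started near (8.7, 2.7) and ended near (9.0, 0.9).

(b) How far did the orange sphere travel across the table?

3.1

From (2.5, 4.1) to (5.4, 5.1), the orange sphere covered √(2.9² + 1.0²) ≈ 3.1 units.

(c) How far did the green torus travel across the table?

3.0

The green torus was near (8.6, 7.4) before and (5.7, 8.2) after, so it travelled √(2.9² + 0.8²) ≈ 3.0 units.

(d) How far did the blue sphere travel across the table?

2.7

The blue sphere was near (14.0, 5.4) before and (14.0, 8.1) after, so it travelled √(0.0² + 2.7²) ≈ 2.7 units.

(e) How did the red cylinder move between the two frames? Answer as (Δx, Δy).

(-1.2, -1.3)

From the two frames, the red cylinder sits at roughly (5.0, 5.6) before and (3.8, 4.3) after.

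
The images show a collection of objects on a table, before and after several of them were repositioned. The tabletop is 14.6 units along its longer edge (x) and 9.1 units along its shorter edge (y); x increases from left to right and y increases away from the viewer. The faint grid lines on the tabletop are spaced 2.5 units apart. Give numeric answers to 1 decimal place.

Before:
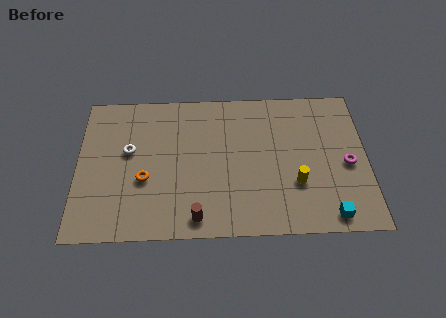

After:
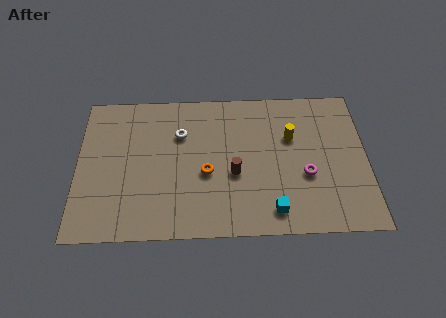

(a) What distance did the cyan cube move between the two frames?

2.8

The cyan cube was near (12.6, 1.0) before and (9.8, 1.4) after, so it travelled √(2.8² + 0.4²) ≈ 2.8 units.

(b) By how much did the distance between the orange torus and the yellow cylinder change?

-2.8

Before: roughly 7.6 units apart; after: 4.8. That's 2.8 units closer together.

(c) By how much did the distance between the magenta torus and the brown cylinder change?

-4.6

Before: roughly 8.2 units apart; after: 3.6. That's 4.6 units closer together.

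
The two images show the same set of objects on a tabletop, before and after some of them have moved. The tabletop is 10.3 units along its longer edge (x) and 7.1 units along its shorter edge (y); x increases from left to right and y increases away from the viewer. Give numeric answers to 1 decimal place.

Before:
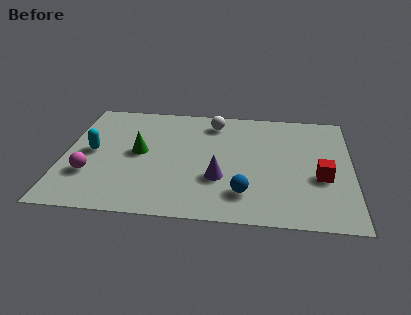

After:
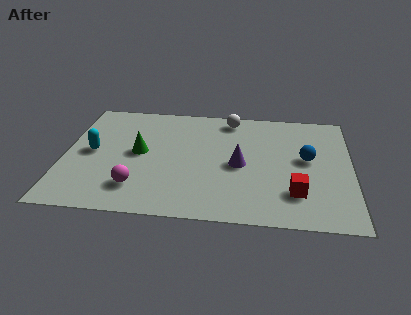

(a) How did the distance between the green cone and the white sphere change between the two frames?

+0.7

Before: roughly 3.4 units apart; after: 4.1. That's 0.7 units further apart.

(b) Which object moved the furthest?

the blue sphere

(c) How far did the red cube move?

1.3

The red cube moved from about (9.2, 2.8) to (8.3, 1.8), a distance of √(0.9² + 1.0²) ≈ 1.3.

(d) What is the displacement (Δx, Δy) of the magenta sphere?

(1.7, -0.6)

The magenta sphere started near (1.0, 2.2) and ended near (2.7, 1.6).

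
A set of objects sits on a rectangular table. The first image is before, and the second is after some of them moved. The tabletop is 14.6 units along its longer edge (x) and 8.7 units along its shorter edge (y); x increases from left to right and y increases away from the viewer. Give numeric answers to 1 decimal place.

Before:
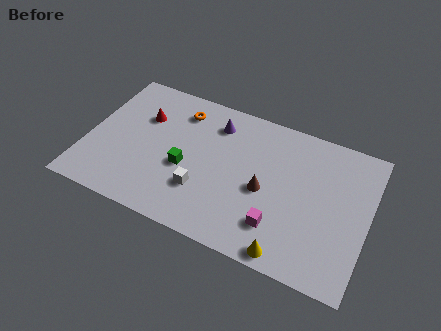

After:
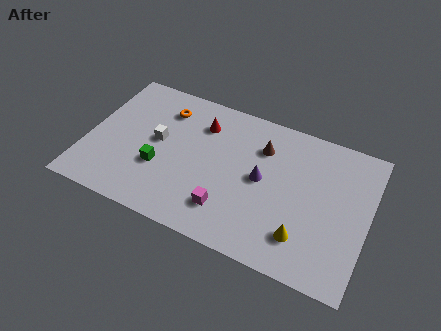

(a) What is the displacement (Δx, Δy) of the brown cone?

(-0.4, 2.5)

The brown cone was at about (9.3, 3.9) and moved to about (8.9, 6.4).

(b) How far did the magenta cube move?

2.6

The magenta cube moved from about (10.2, 2.1) to (7.6, 2.0), a distance of √(2.6² + 0.1²) ≈ 2.6.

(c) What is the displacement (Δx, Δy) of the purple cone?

(2.7, -2.4)

The purple cone was at about (6.4, 6.9) and moved to about (9.1, 4.5).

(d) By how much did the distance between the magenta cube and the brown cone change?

+2.6

Before: roughly 2.0 units apart; after: 4.6. That's 2.6 units further apart.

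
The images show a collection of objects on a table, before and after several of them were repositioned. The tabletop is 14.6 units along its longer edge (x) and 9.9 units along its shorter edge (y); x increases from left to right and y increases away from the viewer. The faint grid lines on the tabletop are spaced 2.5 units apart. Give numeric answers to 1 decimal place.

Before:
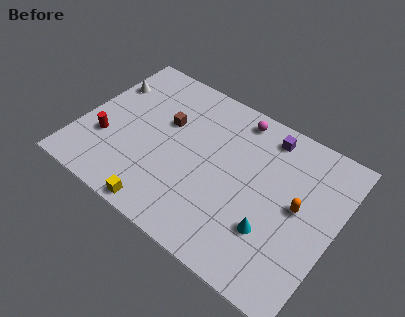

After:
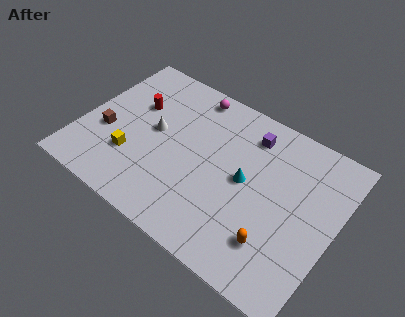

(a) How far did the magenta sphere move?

2.7

The magenta sphere was near (8.3, 8.7) before and (5.6, 8.8) after, so it travelled √(2.7² + 0.1²) ≈ 2.7 units.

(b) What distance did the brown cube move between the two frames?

3.9

The brown cube moved from about (4.6, 6.2) to (1.5, 3.8), a distance of √(3.1² + 2.4²) ≈ 3.9.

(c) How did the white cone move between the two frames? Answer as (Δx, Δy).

(3.2, -1.7)

From the two frames, the white cone sits at roughly (0.9, 7.0) before and (4.1, 5.3) after.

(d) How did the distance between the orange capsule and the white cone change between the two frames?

-3.6

Before: roughly 11.7 units apart; after: 8.1. That's 3.6 units closer together.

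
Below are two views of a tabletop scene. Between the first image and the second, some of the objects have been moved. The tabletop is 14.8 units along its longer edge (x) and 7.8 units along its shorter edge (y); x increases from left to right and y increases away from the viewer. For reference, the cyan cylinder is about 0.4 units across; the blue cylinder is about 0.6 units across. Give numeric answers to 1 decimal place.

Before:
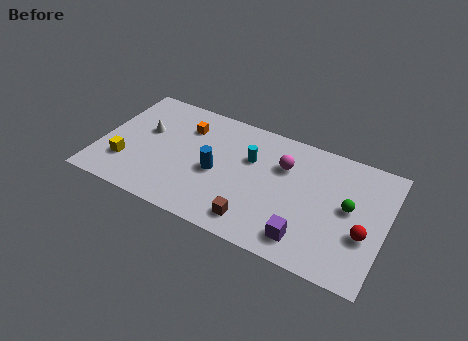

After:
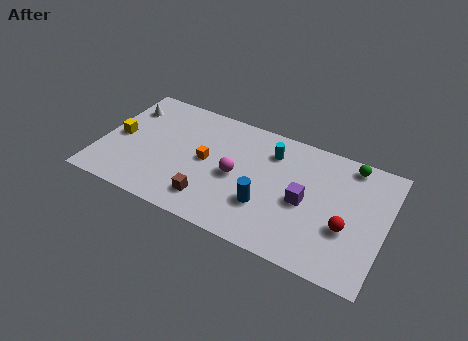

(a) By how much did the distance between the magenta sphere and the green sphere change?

+2.7

Before: roughly 3.7 units apart; after: 6.4. That's 2.7 units further apart.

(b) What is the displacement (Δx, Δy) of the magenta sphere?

(-2.3, -1.7)

The magenta sphere started near (9.4, 5.4) and ended near (7.1, 3.7).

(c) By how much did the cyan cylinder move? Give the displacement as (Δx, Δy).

(1.0, 0.9)

The cyan cylinder started near (7.7, 5.1) and ended near (8.7, 6.0).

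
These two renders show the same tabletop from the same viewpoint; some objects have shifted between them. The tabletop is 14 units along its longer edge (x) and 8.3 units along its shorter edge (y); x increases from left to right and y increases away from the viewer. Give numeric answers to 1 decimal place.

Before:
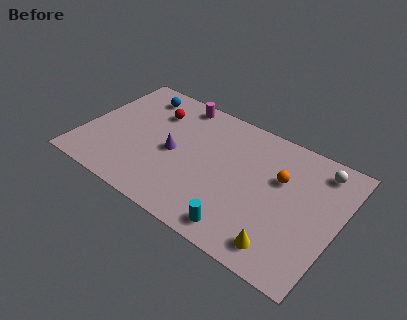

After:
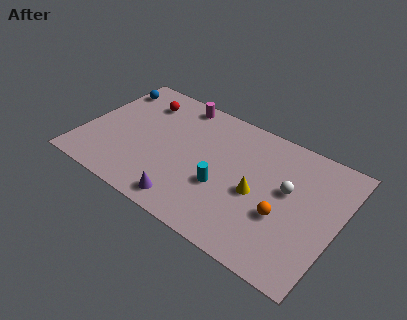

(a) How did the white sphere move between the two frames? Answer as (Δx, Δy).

(-1.4, -2.2)

The white sphere started near (12.6, 7.0) and ended near (11.2, 4.8).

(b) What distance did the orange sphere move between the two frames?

2.3

From (10.7, 5.3) to (11.2, 3.1), the orange sphere covered √(0.5² + 2.2²) ≈ 2.3 units.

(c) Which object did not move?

the magenta cylinder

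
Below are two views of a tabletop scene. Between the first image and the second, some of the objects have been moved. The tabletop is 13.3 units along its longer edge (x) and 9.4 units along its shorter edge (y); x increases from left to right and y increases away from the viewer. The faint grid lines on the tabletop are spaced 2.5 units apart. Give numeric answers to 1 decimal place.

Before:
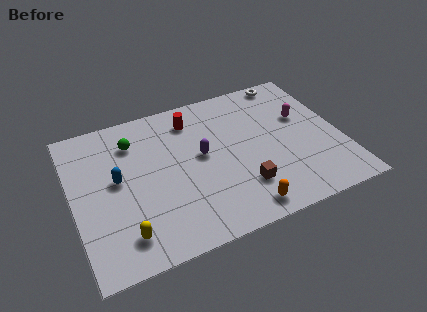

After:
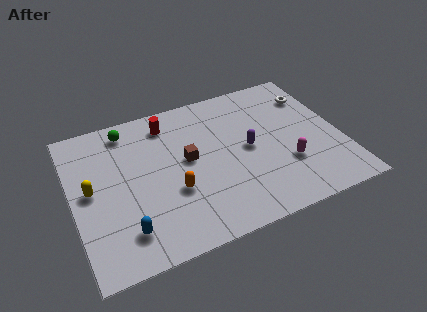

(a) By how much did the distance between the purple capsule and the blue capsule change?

+2.8

They were about 4.2 units apart before and 7.0 after — 2.8 units further apart.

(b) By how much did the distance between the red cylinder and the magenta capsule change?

+1.5

The distance was about 5.7 in the first image and 7.2 in the second, so they moved 1.5 units further apart.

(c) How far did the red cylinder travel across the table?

1.2

The red cylinder was near (6.2, 7.6) before and (5.0, 7.8) after, so it travelled √(1.2² + 0.2²) ≈ 1.2 units.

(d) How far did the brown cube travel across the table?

3.6

The brown cube was near (8.1, 2.4) before and (5.7, 5.1) after, so it travelled √(2.4² + 2.7²) ≈ 3.6 units.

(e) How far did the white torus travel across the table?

1.8

From (11.3, 8.6) to (12.3, 7.1), the white torus covered √(1.0² + 1.5²) ≈ 1.8 units.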